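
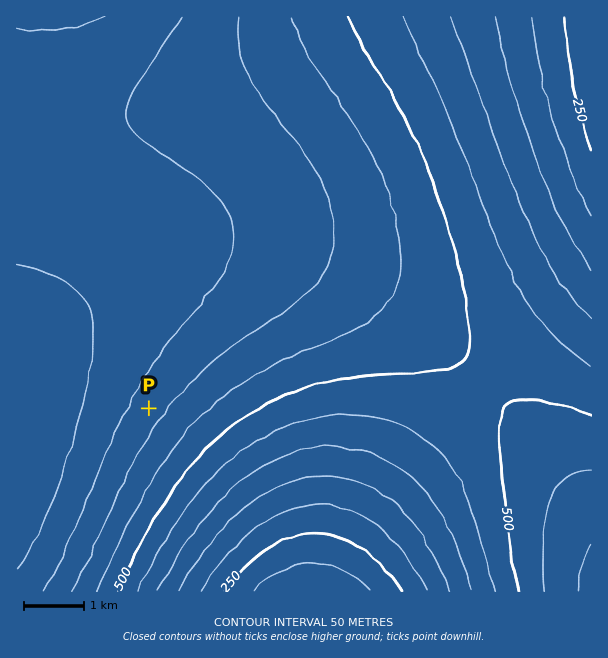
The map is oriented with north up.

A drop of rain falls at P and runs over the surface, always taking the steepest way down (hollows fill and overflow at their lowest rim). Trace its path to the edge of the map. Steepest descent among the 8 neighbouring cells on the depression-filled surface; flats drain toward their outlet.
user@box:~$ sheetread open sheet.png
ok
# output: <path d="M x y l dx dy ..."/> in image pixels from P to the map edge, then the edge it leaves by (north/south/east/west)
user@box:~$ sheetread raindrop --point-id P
<path d="M149 408l136 137 0 6 2 1 0 23 1 1 0 15"/>
exit: south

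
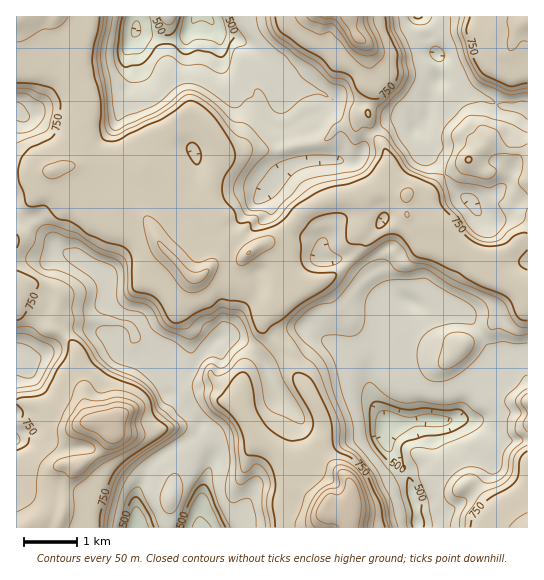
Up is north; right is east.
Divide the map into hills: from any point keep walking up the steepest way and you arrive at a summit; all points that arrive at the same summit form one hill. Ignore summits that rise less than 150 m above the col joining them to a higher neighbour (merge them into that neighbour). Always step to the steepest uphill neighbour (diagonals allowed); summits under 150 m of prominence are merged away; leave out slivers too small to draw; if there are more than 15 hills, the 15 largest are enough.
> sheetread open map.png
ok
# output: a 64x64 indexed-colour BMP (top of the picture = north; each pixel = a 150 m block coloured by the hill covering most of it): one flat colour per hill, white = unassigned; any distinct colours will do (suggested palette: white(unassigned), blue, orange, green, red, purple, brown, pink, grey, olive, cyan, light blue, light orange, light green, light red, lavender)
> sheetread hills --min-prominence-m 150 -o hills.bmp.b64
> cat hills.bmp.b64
<image width="64" height="64" href="data:image/bmp;base64,Qk12CAAAAAAAAHYAAAAoAAAAQAAAAEAAAAABAAQAAAAAAAAIAAATCwAAEwsAABAAAAAAAAAA////ALR3HwAOf/8ALKAsACgn1gC9Z5QAS1aMAMJ34wB/f38AIr28AM++FwDox64AeLv/AIrfmACWmP8A1bDFACIiIiIiIiIhERERERERERERERERERERERFEREREREREIiIiIiIiIiEREREREREREREREREREREREUREREREREQiIiIiIiIiIRERERERERERERERERERERERRERERERERCIiIiIiIiIhERERERERERERERERERERERFEREREREREIiIiIiIiIiEREREREREREREREREREREREUREREREREQiIiIiIiIiIhEREREREREREREREREREREURERERERERCIiIiIiIiIiERERERERERERERERERERERREREREREREIiIiIiIiIiIRERERERERERERERERERERREREREREREQiIiIiIiIiIiERERERERERERERERERERFERERERERERCIiIiIiIiIiIiERERERERERERERERERFEREREREREREIiIiIiIiIiIiIiERERERERERERERERFEREREREREREQiIiIiIiIiIiIiIhEREREREREREREREURERERERERERCIiIiIiIiIiIiIiIRERERERERERERERREREREREREREIiIiIiIiIiIiIiIhERERERERERERERERERERREREREQiIiIiIiIiIiIiIhERERERERERERERERERERERRERERCIiIiIiIiIiIiIhERERERERERERERERERERERFEREREIiIiIiIiIiIiIhERERERERERERERERERERERERREREQiIiIiIiIiIiIhERERERERERERERERERERERERFERERCIiIiIiIiIiIhERERERERERERERERERERERERERREREIiIiIiIiIiIiIRERERERERERERERERERERERERERREQiIiIiIiIiIiIhERERERERERERERERERERERERERFERCIiIiIiIiERERERERERERERERERERERERERERERERREIiIiIiIiEREREREREREREREREREREREREREREREREREiIiIiIiIRERERERERERERERERERERERERERERERERESIiIiIiIiERERERERERERERERERERERERERERERERERIiIiIiIiIREREREREREREREREREREREREREREREREREiIiIiIiIhERERERERERERERERERERERERERERERERESIiIiIiIhERERERERERERERERERERERERERERERERERIiIiIiIhEREREREREREREREREREREREREREREREREREiIiIiIiERERERERERERERERERERERERERERERERERESIiIiIiIRERERERERERERERERERERERERERERERERERIiIiIiIhEREREREREREREREREREREREREREREREREREiIiIiIhERERERERERERERERERERERERERERERERERESIiIiIRERERERERERERERERERERERERERERERERERERIiIiEREREREREREREREREREREREREREREREREREREREiIiERERERERERERERERERERERERERERERERERERERESIiERERERERERERERERERERERERERERERERERERERERIiEREREREREREREREREREREREREREREREREREREREREiIREREREREREREREREREREREREREREREREREREREREREREREREREREREREREREREREREREREREREREREREREREREREREREREREREREREREREREREREREREREREREREREREREREREREREREREREREREREREREREREREREREREREREREREREREREREREREREREREREREREREREREREREREREREREREREREREREREREREREREREREREREREREREREREREREREREREREREREREREREREREREREREREREREREREREREREREREREREREREREREREREREREREREREREREREREREREREREREREREREREREREREREzMRERERERERERERERERERERERERERERERERERERERERMxEREREREREREREREREREREREREREREREREREREREREzMREREREREREREREREREREREREREREREREREREREREzMzERERERERERERERERERERERERERERERERERERERETMzMxERMRERERERERERERERERERERERERERERERERETMzMzMzMxERERERERERERERERERERERERERERERERERMzMzMzMzMRERERERUREREREREREREREREREREREREREzMzMzMzMxERERVVVREREREREREREREREREREREREREzMzMzMzMzERFVVVVVEREREREREREREREREREREREzMzMzMzMzMzMxVVVVVVUREREREREREREREREREREREzMzMzMzMzMzMzVVVVVVVRERERERERERERERERERERETMzMzMzMzMzMzNVVVVVVVERERERERERERERERERERETMzMzMzMzMzMzM1VVVVVVUREREREREREREREREREREzMzMzMzMzMzMzMzVVVVVVVREREREREREREREREREREzMzMzMzMzMzMzMzVVVVVVVVERERERERERERERERETMzMzMzMzMzMzMzMzNVVVVVVVURERERERERERERERETMzMzMzMzMzMzMzMzNVVVVVVVVRERERERERERERERETMzMzMzMzMzMzMzMzM1VVVVVVVV"/>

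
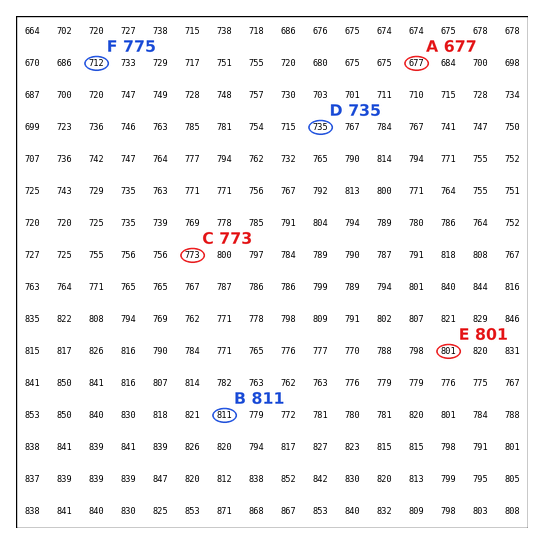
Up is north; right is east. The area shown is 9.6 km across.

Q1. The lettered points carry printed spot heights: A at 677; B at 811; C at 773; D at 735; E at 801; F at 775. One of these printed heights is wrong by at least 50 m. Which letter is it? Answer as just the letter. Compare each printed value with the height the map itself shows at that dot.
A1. F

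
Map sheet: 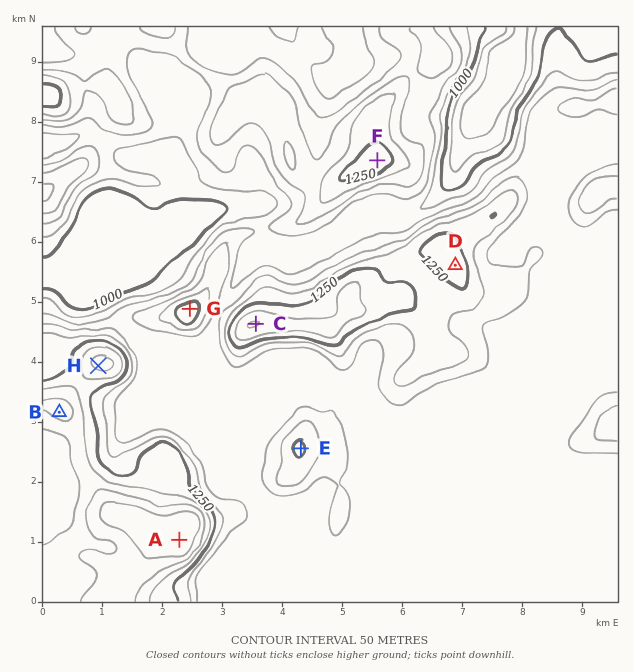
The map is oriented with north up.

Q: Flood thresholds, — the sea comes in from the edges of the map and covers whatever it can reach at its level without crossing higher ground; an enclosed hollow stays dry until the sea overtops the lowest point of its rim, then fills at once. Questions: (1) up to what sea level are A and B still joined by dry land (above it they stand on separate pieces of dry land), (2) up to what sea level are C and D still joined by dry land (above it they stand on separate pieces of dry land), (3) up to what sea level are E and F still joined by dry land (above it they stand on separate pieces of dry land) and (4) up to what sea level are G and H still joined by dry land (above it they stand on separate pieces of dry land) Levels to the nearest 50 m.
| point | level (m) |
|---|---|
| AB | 1300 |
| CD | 1250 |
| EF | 1100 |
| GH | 1150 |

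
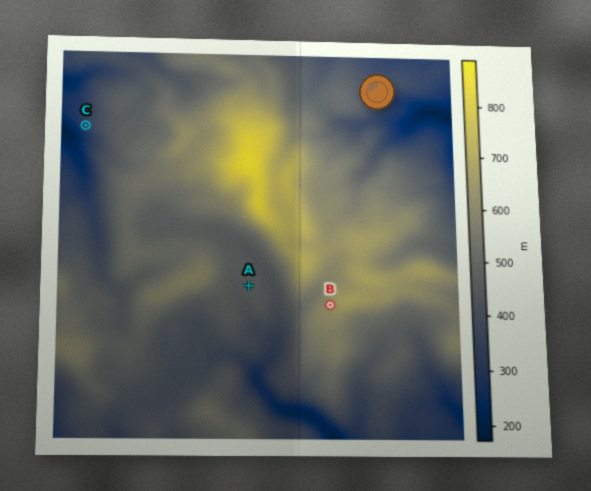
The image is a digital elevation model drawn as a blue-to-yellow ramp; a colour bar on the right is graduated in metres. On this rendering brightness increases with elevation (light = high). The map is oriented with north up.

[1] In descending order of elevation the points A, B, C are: B A C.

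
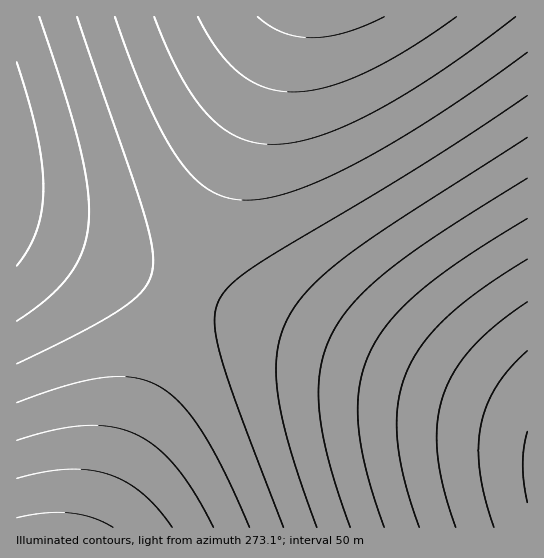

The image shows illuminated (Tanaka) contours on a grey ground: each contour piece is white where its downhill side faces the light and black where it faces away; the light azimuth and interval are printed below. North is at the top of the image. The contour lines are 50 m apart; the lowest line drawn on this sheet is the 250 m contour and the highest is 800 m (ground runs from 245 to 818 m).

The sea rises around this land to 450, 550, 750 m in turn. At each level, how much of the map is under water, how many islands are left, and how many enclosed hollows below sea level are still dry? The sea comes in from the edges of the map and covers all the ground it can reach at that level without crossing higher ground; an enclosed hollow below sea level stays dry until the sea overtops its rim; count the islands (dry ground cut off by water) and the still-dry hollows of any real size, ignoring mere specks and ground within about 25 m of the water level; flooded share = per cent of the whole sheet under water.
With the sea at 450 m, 16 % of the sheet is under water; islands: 0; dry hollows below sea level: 0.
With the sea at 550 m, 34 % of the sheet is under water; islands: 0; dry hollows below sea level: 0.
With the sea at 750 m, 92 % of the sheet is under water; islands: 0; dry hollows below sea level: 0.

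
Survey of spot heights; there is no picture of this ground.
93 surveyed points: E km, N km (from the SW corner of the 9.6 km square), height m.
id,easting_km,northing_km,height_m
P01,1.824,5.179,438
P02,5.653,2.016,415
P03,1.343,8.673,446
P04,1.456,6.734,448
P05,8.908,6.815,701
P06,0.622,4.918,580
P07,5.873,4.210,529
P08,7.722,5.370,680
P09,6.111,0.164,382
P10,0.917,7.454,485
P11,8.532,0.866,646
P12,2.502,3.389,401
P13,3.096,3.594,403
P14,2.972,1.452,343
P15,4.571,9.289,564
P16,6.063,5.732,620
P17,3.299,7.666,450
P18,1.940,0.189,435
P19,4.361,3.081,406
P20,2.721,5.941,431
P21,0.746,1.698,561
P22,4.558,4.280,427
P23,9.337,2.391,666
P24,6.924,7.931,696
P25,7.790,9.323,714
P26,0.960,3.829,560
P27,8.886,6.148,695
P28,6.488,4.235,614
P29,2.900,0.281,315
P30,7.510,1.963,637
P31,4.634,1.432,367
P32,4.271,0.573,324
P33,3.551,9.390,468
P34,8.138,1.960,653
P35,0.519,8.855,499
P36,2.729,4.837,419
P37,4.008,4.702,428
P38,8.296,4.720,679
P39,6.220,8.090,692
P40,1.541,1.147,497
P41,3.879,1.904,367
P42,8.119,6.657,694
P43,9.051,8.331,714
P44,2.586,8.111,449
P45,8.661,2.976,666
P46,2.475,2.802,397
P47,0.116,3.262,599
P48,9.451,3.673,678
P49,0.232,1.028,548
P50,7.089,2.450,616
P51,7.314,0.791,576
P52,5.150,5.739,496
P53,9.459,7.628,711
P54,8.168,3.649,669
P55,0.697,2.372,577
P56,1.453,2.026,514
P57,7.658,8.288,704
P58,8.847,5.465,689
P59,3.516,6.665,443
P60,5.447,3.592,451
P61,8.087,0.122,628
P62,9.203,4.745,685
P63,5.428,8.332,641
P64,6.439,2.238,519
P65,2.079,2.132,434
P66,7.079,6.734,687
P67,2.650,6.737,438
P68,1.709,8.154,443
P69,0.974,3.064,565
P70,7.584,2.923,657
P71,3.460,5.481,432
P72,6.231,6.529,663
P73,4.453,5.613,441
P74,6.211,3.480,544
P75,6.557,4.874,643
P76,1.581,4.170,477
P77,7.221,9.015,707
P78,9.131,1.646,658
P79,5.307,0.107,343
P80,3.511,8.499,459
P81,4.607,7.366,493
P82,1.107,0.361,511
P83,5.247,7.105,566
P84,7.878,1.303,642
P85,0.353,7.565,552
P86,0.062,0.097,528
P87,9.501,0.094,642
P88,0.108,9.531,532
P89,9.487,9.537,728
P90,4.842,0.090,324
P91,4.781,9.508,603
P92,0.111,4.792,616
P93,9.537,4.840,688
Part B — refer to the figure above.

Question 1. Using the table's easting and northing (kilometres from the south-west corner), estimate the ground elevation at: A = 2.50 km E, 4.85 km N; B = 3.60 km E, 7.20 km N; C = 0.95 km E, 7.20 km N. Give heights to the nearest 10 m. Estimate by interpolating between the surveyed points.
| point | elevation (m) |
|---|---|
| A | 420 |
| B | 450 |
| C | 490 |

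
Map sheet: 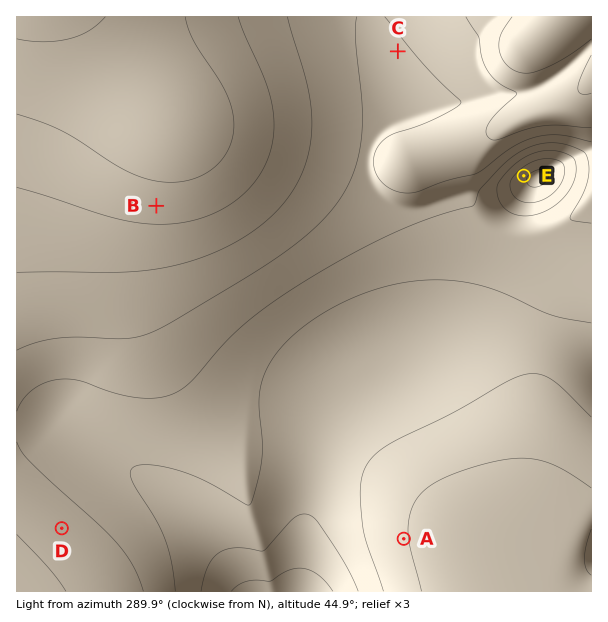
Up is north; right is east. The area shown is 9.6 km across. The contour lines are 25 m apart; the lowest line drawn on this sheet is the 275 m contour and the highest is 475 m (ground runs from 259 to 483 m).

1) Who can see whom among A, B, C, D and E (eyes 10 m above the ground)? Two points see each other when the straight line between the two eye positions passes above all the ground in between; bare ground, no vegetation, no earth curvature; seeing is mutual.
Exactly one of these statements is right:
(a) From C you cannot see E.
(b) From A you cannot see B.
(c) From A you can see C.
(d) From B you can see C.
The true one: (a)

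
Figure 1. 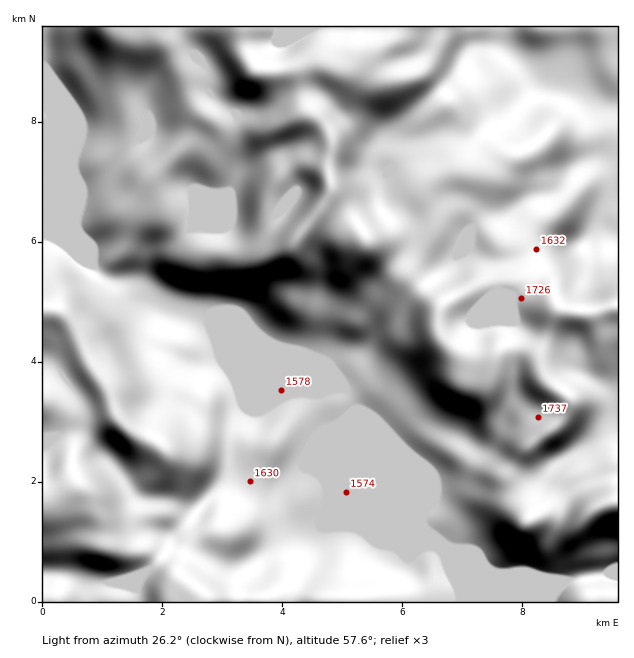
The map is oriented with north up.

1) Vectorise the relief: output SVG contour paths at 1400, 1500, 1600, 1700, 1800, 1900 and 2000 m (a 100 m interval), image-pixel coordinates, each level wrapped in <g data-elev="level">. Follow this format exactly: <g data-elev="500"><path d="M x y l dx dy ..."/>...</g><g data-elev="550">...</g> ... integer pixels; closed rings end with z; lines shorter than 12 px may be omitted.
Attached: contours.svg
<g data-elev="1400"><path d="M617 253l-15-4-15 0-4-3-3-3 0-8 11-39 1-12-2-7-12-12 0-6 4-18-4-14-7-9-9-7-30-6-10-6-15-24-27-27-1-6 3-15"/></g><g data-elev="1500"><path d="M617 271l-30-2-13-8-9-9-3-12 5-20 1-12-2-6-8-12-4-18 1-7 5-21-2-12-4-5-4-2-30-2-9-3-6-5-5-7-7-17-6-9-10-10-14-9-3-5-2-9 0-22"/></g><g data-elev="1600"><path d="M441 601l-3-13-2-5-5-3-16 2-14-3-30-15-15-11-7-3-9 0-18 3-9 1-10-4-10-7-7-11-5-19-7-16-2-10 3-12 15-33 3-13-1-8-3-3-5 0-20 9-8 2-12-1-9-5-5-7-7-28-5-7-14-15-5-20-4-7-8-9-23-11-7-7-2-9 3-11 8-2 27 5 28 1 18 2 11 5 18 19 15 9 10 2 36 3 21 6 15 1 6 2 4 9 1 27 3 7 16 17 25 34 19 17 9 10 6 12 0 23 4 12 5 6 24 21 9 16 4 4 8 2 19-1 21 5 27 2 12-6 20-18 10-4"/><path d="M607 601l-3-6-6-4-8-3-7-1-11 4-5 4-3 6"/><path d="M617 285l-27 1-12-5-23-20-9-12-3-9 0-17-2-6-7-4-17-5-1-3 1-4 17-39 0-11-2-3-5-3-40-10-8-5-12-33-6-7-10-9-4-5-4-30-5-19"/></g><g data-elev="1700"><path d="M380 601l-1-4-6-5-26-11-13-1-29 0-22-6-24 1-9-2-6-5-3-9 8-27-4-12-7-7-12-8-8-2-13 1-4-3 2-8 8-19 3-12-2-21-7-20-24-36-32-31-7-9-24-48-11-17 0-3 1-3 21-12 14-10 8-2 4 3 13 12 14 8 14 4 22 1 45 9 9 4 12 12 5 2 7-1 15-15 11-5 34 15 23 3 22 5 3 3 2 6-2 21 1 9 35 51 11 8 19 7 15 8 6 0 12-5 3 1 3 4 2 9-6 30-2 4-10 9-1 6 10 47 4 10 5 6 6 3 7 1 26-7 15 6 10 0 9-3 20-14 13-3"/><path d="M617 477l-9 0-39 11-25 3-11-4-4-4-1-5 2-6 15-18 20-15 13-13 10-17 2-7-2-8-15-18-3-7 1-15 3-10 3-3 4-1 14 7 4 1 18-11"/><path d="M617 297l-24 3-12-1-10-5-11-12-6-4-18-2-15-4-40 1-26 8-12 2-10-1-6-5-3-6 1-10 9-30 1-32 7-24-4-4-8-4-12-2-11 0-8 3-10 12-4 3-3-3-1-8 1-5 6-10-7-10-2-6 1-6 3-6 29-18 12-14 7-14 2-7 0-7-10-18-3-24"/></g><g data-elev="1800"><path d="M265 601l-5-3-19-3-11-6-25-25-15-19-5-1-12 1-7-5-2-8 8-15-1-16 14-16 10-14 2-11-2-10-13-20-26-27-11-24-23-34-13-27-17-26-9-9-21-14-10-6-9-2"/><path d="M481 385l6-1 6-6 7-17 0-6-1-3-6-1-18 9-8-1-15-13-7-12-6-16-3-2-3 4-3 10 0 7 3 7 4 5 26 20 10 12z"/><path d="M553 315l4 0 2-2-1-4-2-1-3 1-1 3z"/><path d="M73 27l2 10 13 23 21 21 6 3 6 1 19-9 12-1 8 6 8 16 5 24-1 12-8 14-21 20-5 7-3 15 0 7 2 4 9 2 12-2 3-3 10-22 6-6 8-5 11-2 18 2 21-12 9-1 9 6 3 9-4 26-2 40-9 23 1 4 2 5 4 3 8 2 40 2 8-2 13-10 6-2 8 2 15 11 7 2 12-2 13-6 6-6 3-9 0-8-2-7-18-20-6-10-10-29-1-9 3-39 4-10 11-11 30-15 7-6 2-4-1-6-8-9-2-5 5-19-4-15"/></g><g data-elev="1900"><path d="M80 601l-2-9-5-13-1-3 3-3 10-4 24-1 10-2 14-6 5-7-1-4-8-14-5-22-7-21-16-32-1-6 1-4 5-3 7 1 41 21 7 2 6-1 6-4 3-6 1-6-3-7-5-7-23-18-7-8-11-35-20-33-11-23-18-26-8-8-7-5-9-4-12-2"/><path d="M215 601l-4-7-21-17-9-6-8-2-7 3-8 8-3 9-1 12"/><path d="M98 27l2 7 7 8 9 4 11 1 10-2 12-5 5-6 1-7"/><path d="M211 27l2 6 12 19 9 29 4 6 12 5 28 2 4 2 2 3 0 4-7 18 1 6 6 2 29 4 6 3 3 5 0 10-4 17 1 16-1 9-9 18-19 27-1 8 4 2 5-2 12-13 19-16 7-10 3-12 0-9-6-21 2-18-1-9-11-27-10-15 0-6 2-3 4-2 21 0 9-3 6-7 1-12-2-8-5-4-24-7-12 2-27 11-8 0-7-1-9-5-4-6-1-6 4-12"/></g><g data-elev="2000"><path d="M43 544l46-4 12-15 2-11-1-16-2-9-26-36-4-2-5 1-15 11-7 2"/><path d="M43 416l9-4 3-9-4-10-8-7"/><path d="M43 340l15-2 5 2 5 4 15 28 21 25 5 21 4 4 5 1 0-6-11-31-20-35-15-41-5-6-6-5-18-3"/></g>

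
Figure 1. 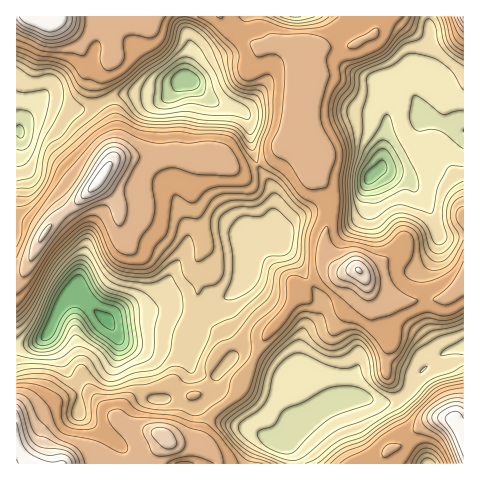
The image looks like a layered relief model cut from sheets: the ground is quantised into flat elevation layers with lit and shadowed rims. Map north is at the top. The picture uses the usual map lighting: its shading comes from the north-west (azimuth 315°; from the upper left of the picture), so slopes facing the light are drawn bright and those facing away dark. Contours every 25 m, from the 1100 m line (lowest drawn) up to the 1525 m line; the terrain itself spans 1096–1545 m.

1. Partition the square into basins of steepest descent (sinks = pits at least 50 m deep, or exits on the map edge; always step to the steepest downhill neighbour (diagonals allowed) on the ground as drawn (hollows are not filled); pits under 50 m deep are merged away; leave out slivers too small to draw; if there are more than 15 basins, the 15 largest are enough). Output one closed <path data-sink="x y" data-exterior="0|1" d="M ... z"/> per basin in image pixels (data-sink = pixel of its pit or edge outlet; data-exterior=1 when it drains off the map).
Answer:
<path data-sink="106 320" data-exterior="0" d="M306 94l-17 25-2 11-9 14-1 8-8 8-12 5-9 4-12 0-18-8-15-11-9 2-21 0-12 5-41 0-8 4-13 20-18 18-19 14-17 20-14-9-15-3 1 243 201-1 0-3-11-15-8-6 12-23 26-21 24-52 23-28 11-16 2-8 25-16 18-1 8-3-13-4-6-7-4-8 0-21 5-15 1-16-6-14-5-6-9-2-3-3 2-7 13-15 1-7-8-13z"/><path data-sink="370 176" data-exterior="0" d="M463 16l-81 0-7 17-20 12-35 3-16-3 2 7 0 16-3 9 0 8 3 6 10 42 8 13-1 7-13 15-2 7 3 3 9 2 5 6 6 14-1 16-5 15 0 21 4 8 10 9 18 0 7 7 10 16 14 8 14 2 40-2 12-6 10-10z"/><path data-sink="301 424" data-exterior="0" d="M357 269l-17 5-18 1-25 16-2 8-11 16-23 28-24 52-21 15-11 15-6 14 8 6 11 15 0 4 164 0 4-11 4-4 8-3 14-14 23-14 18 2 4 4 5 13 2 0 0-152-10 9-12 6-31 2-19-1-18-9-10-16z"/><path data-sink="188 81" data-exterior="0" d="M221 16l-112 1 3 40-11 21-1 10 13 28 2 10 0 24-3 11 8-4 41 0 12-5 21 0 9-2 15 11 18 8 12 0 21-9 8-8 1-8 9-14 4-15 15-21-3-9 0-8 3-9-1-22-6-3-23 0-12 5-7-2-20-11z"/><path data-sink="20 132" data-exterior="0" d="M109 16l-49 0-6 7-8 0-14-7-16 1 0 203 15 4 14 9 17-20 19-14 18-18 15-24 0-37-14-32 1-10 11-21z"/><path data-sink="295 17" data-exterior="1" d="M381 16l-160 1 16 18 23 13 16-5 23 0 21 5 14 0 21-3 17-9 3-3z"/><path data-sink="428 463" data-exterior="1" d="M449 418l-14 0-14 8-23 20-8 3-4 4-4 10 81 1 1-26-2-1-5-13z"/>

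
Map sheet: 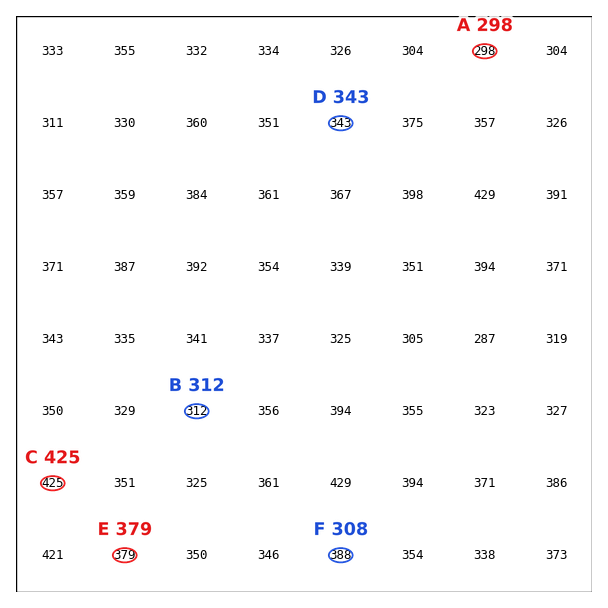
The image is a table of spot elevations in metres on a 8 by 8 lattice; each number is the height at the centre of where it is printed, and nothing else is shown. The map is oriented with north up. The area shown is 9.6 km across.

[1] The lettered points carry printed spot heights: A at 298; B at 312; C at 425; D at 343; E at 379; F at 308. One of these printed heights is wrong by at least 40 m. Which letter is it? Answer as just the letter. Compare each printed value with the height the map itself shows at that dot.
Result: F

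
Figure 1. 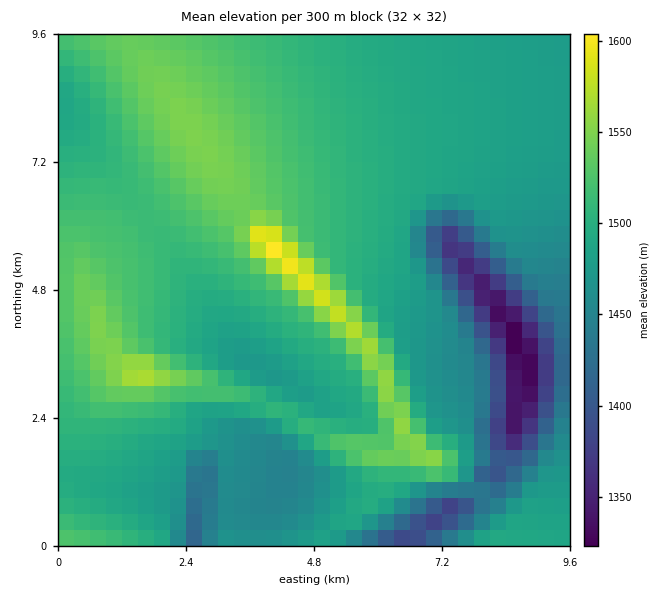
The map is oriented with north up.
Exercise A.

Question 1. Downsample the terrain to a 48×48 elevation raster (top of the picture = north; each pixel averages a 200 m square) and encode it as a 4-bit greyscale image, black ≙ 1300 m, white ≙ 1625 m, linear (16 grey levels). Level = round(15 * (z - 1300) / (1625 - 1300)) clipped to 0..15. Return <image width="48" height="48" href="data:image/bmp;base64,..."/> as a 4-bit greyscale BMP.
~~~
<image width="48" height="48" href="data:image/bmp;base64,Qk32BAAAAAAAAHYAAAAoAAAAMAAAADAAAAABAAQAAAAAAIAEAAATCwAAEwsAABAAAAAAAAAAAAAAABEREQAiIiIAMzMzAERERABVVVUAZmZmAHd3dwCIiIgAmZmZAKqqqgC7u7sAzMzMAN3d3QDu7u4A////ALqqqqmZh1Z4iIiIiJiHZVREVmeJmZmZmaqqqpmZh1Z3d3d3iImYh2VERFZ4iZmZmaqpmZmYh2V3d3d3eIiZmHZlQ0VWeJmZmZmZmZmIh2V3d3d3d4iJmYh2VDRWZ4iIiJmZmZiIiGV3d3d3d4iJmZmHZVVWZniIiJmZmZiIiGV3d3d3d3iJmZmYh3d2ZWeIiJmZmZmIiHVnd3d3d3iJmZmZqqmGRVZ4iJmZmZmYiHZnd3d3d3iZqqqrvLl2VVVoiJmZmZmZiHd4d3d3eImru7u8y7qHZEVniJmZmZmZmIiId3d3iZq7u7vMuqmHVDNWd5mZmZmZmZiIh3eImqqqqqvLqYh2UyNFd6qqqpmZmZiIiIiZqpmZmazKmIh2UyI1Z6qqqqqqmZiIiZmqmZiZmby6iIh3VCE0V6qqqqqqqZmZqqqZmImZmry5iId3VCEkVqqru7u7uqqqqpmYiImZmsyoiHd3VCEjVqqrvMzMy7uqmYiIiJmZq8uYiHd3VCEjRqq7vM3cu6qZiIiIiZmZrMuYiHd3VCEjRqq7zMy7qpmYiIiJmZmavMqIiHd2UyEjRqq7y7uqmZmIiIiZmZmrzLmIiHd2QxEjVqu7y7qqmZmYiImZmZq826mIiHd1QhEkVqu7u7qqmZmZmZmZqqvNypiIiHdlMhI0Zqu8u6qqqZmZmZmaqrzcupiIiHdUISNFZqu7u6qqqZmZmZqqq83bqZmIiHZDISRWZqu7u6qqqZmZmaqqvd3KmZmIiGVCIjRmZru7uqqqqZmZqqq83typmZmIh2QyI0Vnd6u7uqqqqZmaqqvN7cupmZmYhlQiNFZ3d6u7qqqqqqqqqrze3LqpmZmYdUMjRXd3d6u6qqqqqqqqq83uy6qpmZmYZTM0V3d3d6uqqqqqqqqqvN7suqqpmZmXZDNFZ4h3d6qqqqqqqqqrvN7bqqqpmZmXZURWeIiIh6qqqqqqqqq7u8y7qqqpmZmYdlVniIiIiKqqqqqqqru7u7u6qqqpmZmZh3d4iIiIiKqqqqqqqru7u7u6qqqpmZmZmIiIiIiIiKqqqqqqq7u7u7u6qqqpmZmZmZmIiIiIiKqqqqqqu7u7u7u6qqqpmZmZmZmYiIiIiJmqqqqru7u7u7uqqqqpmZmZmZmZiIiIiJmZmqqru7u7u7uqqqqpmZmZmZmZiIiIiJmZmqq7u7y7u7uqqqqpmZmZmZmZmIiIiJmZmqq7u7u7u7qqqqqZmZmZmZmZmIiIiJmZqqu7u7u7u7qqqqqZmZmZmZmZmIiIiJmZqqu7u7u7u7qqqqqZmZmZmZmZmIiIiJmZqru7u7u7u6qqqqqZmZmZmZmZmIiIiJmaqru7u7u7u6qqqqmZmZmZmZmZmIiIiJmaqru7u7u7uqqqqqmZmZmZmZmZmIiIiJmqq7u7u7u7qqqqqpmZmZmZmZmZmIiIiKqqu7u7u7u6qqqqqpmZmZmZmZmZiIiIiKqru7u7u7uqqqqqqZmZmZmZmZmZiIiIiKq7u7u7u7qqqqqqqZmZmZmZmZmYiIiIiA=="/>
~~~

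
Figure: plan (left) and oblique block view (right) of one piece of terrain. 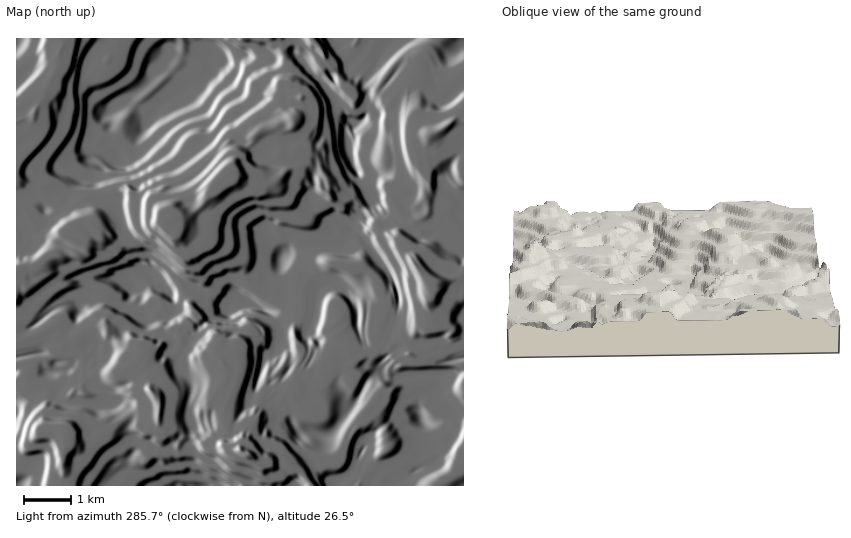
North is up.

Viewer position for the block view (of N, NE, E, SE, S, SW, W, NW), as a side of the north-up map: E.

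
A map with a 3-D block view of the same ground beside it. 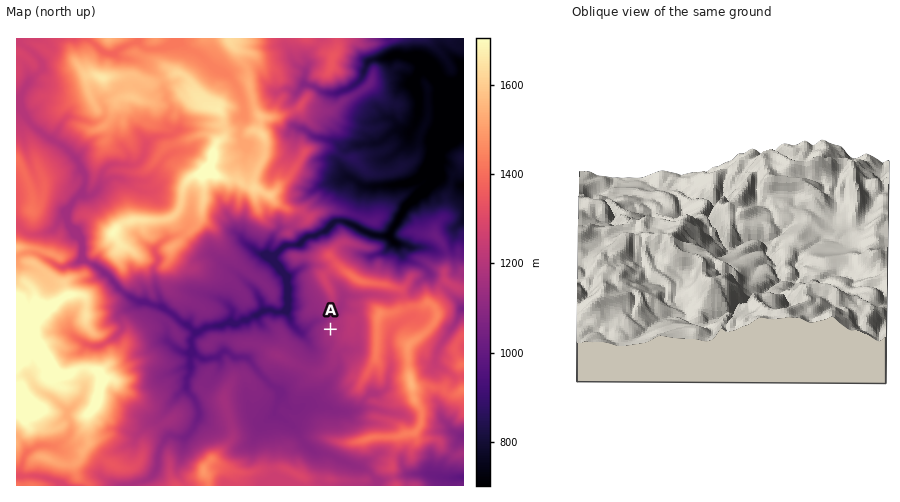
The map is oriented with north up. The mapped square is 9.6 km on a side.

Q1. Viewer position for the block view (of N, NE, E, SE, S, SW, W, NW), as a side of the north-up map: W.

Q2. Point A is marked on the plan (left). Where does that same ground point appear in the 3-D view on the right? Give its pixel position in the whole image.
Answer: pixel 780 211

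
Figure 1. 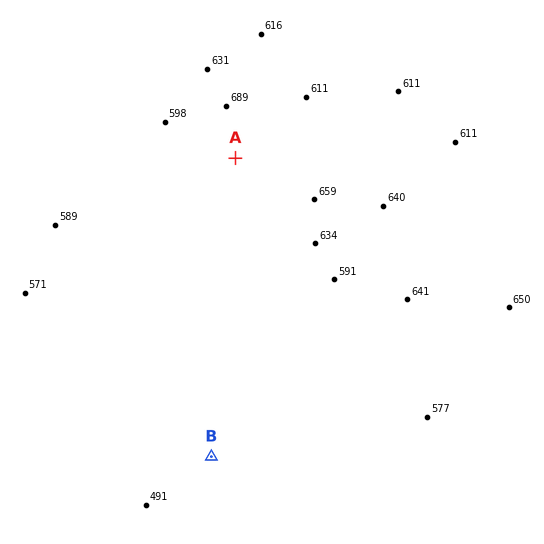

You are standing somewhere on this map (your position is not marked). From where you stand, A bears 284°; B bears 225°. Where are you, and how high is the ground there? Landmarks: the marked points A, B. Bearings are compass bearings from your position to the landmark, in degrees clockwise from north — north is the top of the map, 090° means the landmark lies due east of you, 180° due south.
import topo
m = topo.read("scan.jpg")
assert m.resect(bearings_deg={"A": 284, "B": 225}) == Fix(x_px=455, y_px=213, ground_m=610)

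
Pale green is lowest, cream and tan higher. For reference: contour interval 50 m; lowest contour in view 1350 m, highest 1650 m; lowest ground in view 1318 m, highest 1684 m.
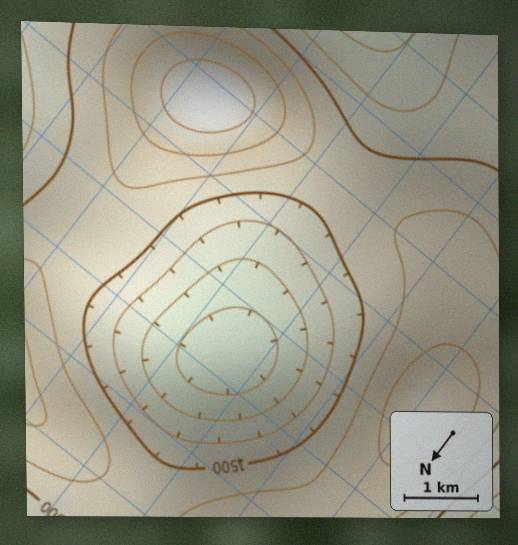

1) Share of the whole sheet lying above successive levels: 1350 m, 97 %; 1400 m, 91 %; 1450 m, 80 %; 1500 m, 60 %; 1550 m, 31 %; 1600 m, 9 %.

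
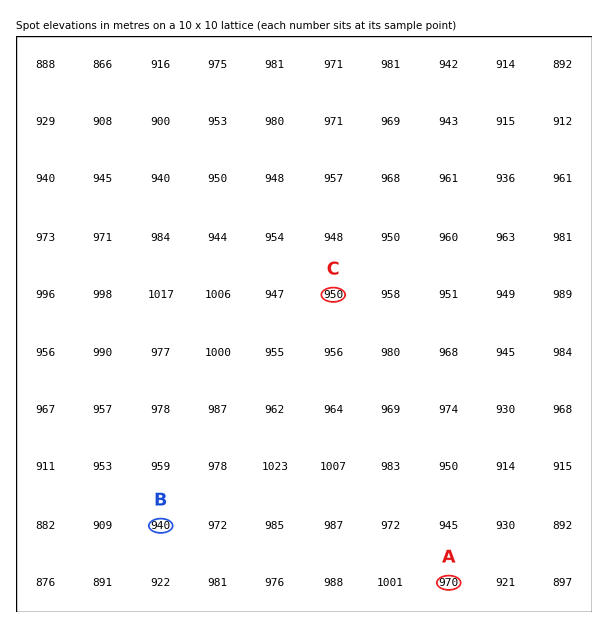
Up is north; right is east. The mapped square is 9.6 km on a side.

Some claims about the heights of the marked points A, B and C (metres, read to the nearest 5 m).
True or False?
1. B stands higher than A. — False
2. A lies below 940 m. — False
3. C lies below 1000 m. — True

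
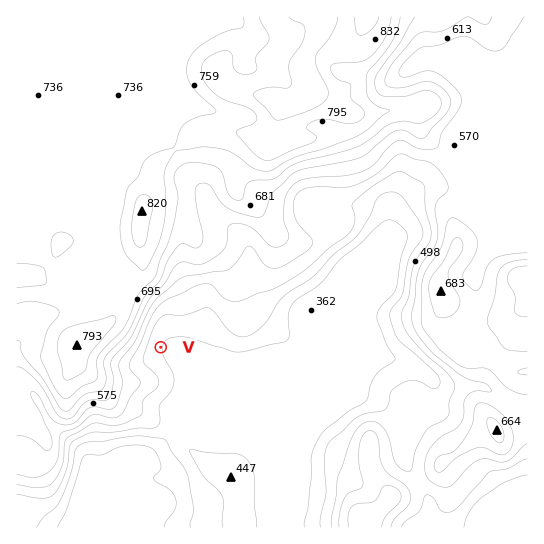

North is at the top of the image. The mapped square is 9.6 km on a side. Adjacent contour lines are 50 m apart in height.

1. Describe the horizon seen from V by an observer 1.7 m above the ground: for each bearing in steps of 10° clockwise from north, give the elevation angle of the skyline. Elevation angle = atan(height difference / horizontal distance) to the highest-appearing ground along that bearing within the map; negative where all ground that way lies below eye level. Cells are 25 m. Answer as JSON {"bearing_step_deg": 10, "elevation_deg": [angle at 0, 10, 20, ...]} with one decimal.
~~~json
{"bearing_step_deg": 10, "elevation_deg": [10.9, 7.3, 7.1, 5.9, 4.5, 4.3, 3.1, 2.7, 2.9, 2.3, 1.9, 1.9, 2.2, 2.7, 0.2, 0.8, 0.3, 1.9, 3.7, 5.2, 6.4, 7.3, 7.9, 9.6, 11.9, 13.3, 14.0, 15.8, 18.2, 20.1, 20.8, 20.4, 19.0, 16.9, 15.0, 13.8]}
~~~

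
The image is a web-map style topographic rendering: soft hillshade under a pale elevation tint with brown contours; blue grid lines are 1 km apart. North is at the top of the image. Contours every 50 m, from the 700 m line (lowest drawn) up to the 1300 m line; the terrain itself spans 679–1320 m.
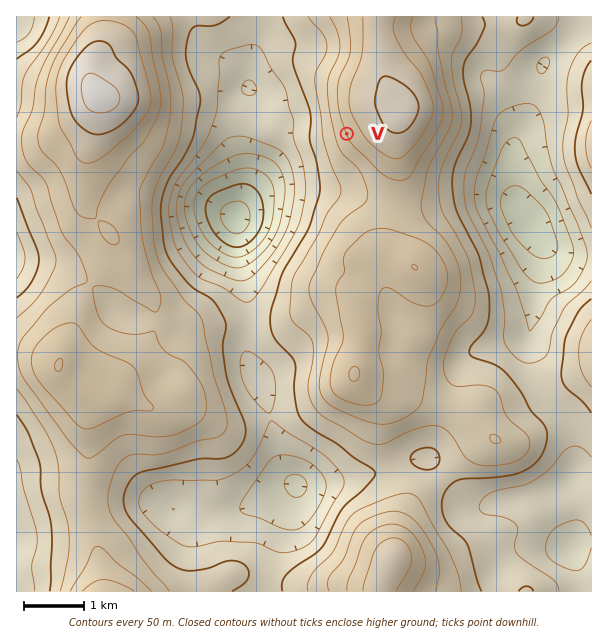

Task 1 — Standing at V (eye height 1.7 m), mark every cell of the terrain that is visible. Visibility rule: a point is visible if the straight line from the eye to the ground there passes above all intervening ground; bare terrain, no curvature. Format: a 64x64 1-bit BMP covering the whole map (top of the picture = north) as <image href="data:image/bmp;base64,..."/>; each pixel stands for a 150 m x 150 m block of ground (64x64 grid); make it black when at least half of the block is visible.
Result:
<image width="64" height="64" href="data:image/bmp;base64,Qk0+AgAAAAAAAD4AAAAoAAAAQAAAAEAAAAABAAEAAAAAAAACAAATCwAAEwsAAAIAAAAAAAAA////AAAAAAAB//wAAAAAAAH//gAAAAAAAP//gAAAAAAAeB+AAMAAAAAADwAAcAAAAAACAABwAAAAAAAAAAAAAAAAAAAAAAAAAAAAAAAAAAAAAAAAAAAAAAAAAAAAAAAAAAAAAAAAAAAAAAAAAAAAAAAAAAAAAAAAAAAAAAAAAAAAAAAAAAAAAAAAAEAAAAAAAAAAwAAAAAAAAAPAAAAAAAAAb8AAAAAAAAP/wAAAAAAA///AAAAAAAH//4AAAAAAA///gAAAAAAH//+AHAAAAAf//4AeAAAAB///gA4AAAAP///AAAAAAA///+AAAAAAD8H/4AIAAAAPgf/wBgAAAAMB//gGAAAAAAH/+AYAAAAAA//4DAAAAAAD///4AAAAAAf///AAAAAAD///8DgAAAAP///+eAAAAB/////wAAAAP////+AAAAA/////wAAAAH////+AAAAA///H/wAAAAD//+P+AAAAAP//4fwAAAAA///x+AAAAAD///HwAAAAAP//+fAAAAAA////8AAAAAB////wAAAAAH////gAAAAAP///jAAAAAA///4IAAAAAD///gAAAAAAP//+AAAAAAA///wAAAAAAH///AAAAAAAf//8AAAAAAB///wAAAAAAH///AAAAAAAP//8AAAAAAAf//gAAAAAAA//+AAAAAAAD//4AAAAAA=="/>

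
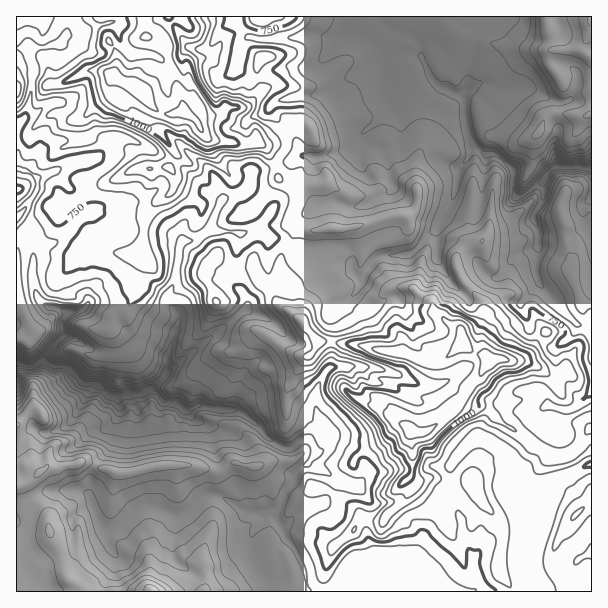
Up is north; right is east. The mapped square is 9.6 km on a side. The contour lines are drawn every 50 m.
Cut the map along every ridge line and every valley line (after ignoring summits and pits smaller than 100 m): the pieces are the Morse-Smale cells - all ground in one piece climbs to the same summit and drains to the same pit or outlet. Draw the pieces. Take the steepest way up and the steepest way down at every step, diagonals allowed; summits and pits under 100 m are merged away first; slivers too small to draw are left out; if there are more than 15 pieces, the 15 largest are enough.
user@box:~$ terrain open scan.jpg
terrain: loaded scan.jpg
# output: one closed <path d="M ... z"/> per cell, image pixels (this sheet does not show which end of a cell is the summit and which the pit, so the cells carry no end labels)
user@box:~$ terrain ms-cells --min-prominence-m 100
<path d="M249 188l-21 8-6 4-10-6-6 0-7 7-17 26 0 15-2 4-5 36-9 15 2 6 10 11 2 4-12 36 0 17-4 6-13 12 11 11 15 3 6 6 23-3 7 3 24 1 18 12 14 17 12 7 9 2 13-9 5 0 5 5 3 9-20 20-2 9-6 6-8 18-6 7 12 26 6 6 9 16 8 31 221 0 0-8-10-21 3-30-1-24 12-7 6-7 1-7 10-8 21-6 20-10 0-35-8-5-23-2-8-6 0-8 7-13-2-9-13-14-20-11-36 0-6-6-15-6-4-6-23 17-16 1-23-9-22-2-21-6-41-2-14-16-2-5-7-6 0-18-13-22-2-15 8-15-12-7-23-7 18-19 0-5-7-8z"/><path d="M182 16l-166 1 0 30 14 3 0 7 4 11-6 42-3 7-9 8 0 43 10 2 12 8 18-6 32 37 0 4-7 4-24 24-23 7-2 33 6 18 10 8 8 0 11 5-5 11 2 13-15 15-5 9 7 6 18 2 14 16 15 1 10 9 8 3 9-3 16 0 12-6 11-11 4-6 0-17 12-36-2-4-10-11-2-6 9-15 5-36 2-4 0-15 17-26 7-7 6 0 10 6 6-4 21-8 15 11 7 8 0 5-17 20 22 6 12 8 10-18-8-4 0-8 6-13 0-15-18-9-2-14-8-15-10-8-24 2-25-5-9-10-2-7-14-11-9-37-6-14-1-12-6-8-8-4 4 0 12-12 10-5z"/><path d="M45 361l-12 5-17-3 1 229 291-1-7-30-6-12-9-10-12-26 6-7 8-18 6-6 2-9 20-20-3-9-5-5-5 0-10 7-8 2-16-9-14-17-18-12-24-1-7-3-23 3-6-6-15-3-10-10-5 0-6 4-16 0-9 3-8-3-10-9-15-1-14-16-18-2z"/><path d="M236 16l-53 0-13 8-12 12-4 0 8 4 6 8 1 12 6 14 9 37 14 11 2 7 9 10 25 5 24-2 10 8 8 15 2 14 18 8 2 5-2 11-6 13 0 8 8 4-9 15 2 5 23 8 13 8 21 0 12 14 15-19 6-3 27-2 6-2 22-22 8-12 12-27 2-21 11-14 3-7-6-26-2-27-27-11-7-8-8-18-6-5-15-2-5 3-9 0-10-12-18-7-30 2-11-4-7 0-8 3-18 1-31 0-12-8-6-9z"/><path d="M473 145l-4 11-11 14-2 21-12 27-8 12-22 22-6 2-27 2-8 5-13 17-12-14-21 0-13-8-20-6-6-4-6 9-2 14 4 12 11 16 0 18 7 6 2 5 14 16 17 0 10 2 14 0 21 6 22 2 23 9 16-1 23-17 4 6 15 6 6 6 36 0 20 11 13 14 2 9-7 13 0 8 8 6 23 2 7 4 1-260-35-2-10 8-7 10-22 14-4-4-2-6 0-20-15-12-12-2z"/><path d="M591 16l-211 0-1 5 11 10 26 9 5 10 0 7 12 24 10 7 21 8 2 27 6 21 13 10 12 2 15 12 0 20 2 6 4 4 22-14 7-10 10-8 35 1 0-110-9-9 9-21z"/><path d="M591 464l-19 10-21 6-10 8-3 10-10 8-6 3 1 24-3 30 10 21 1 8 61-1z"/><path d="M56 172l-9 2-10 5 0 12-12 18-9 9 0 144 8 4 9 0 11-6 5-9 15-15-2-13 5-8 0-3-7-4-15-2-9-13-4-12 2-33 23-7 24-24 7-4 0-4-8-11-16-15z"/><path d="M378 16l-141 0-1 5 6 9 12 8 31 0 18-1 8-3 7 0 11 4 30-2 18 7 10 12 24-3 10 4 0-6-5-10-26-9-11-10z"/><path d="M26 48l-10 0 1 76 9-10 8-42-4-22z"/><path d="M21 169l-5 1 1 47 20-26 0-14z"/><path d="M591 28l-8 17 1 6 7 5z"/>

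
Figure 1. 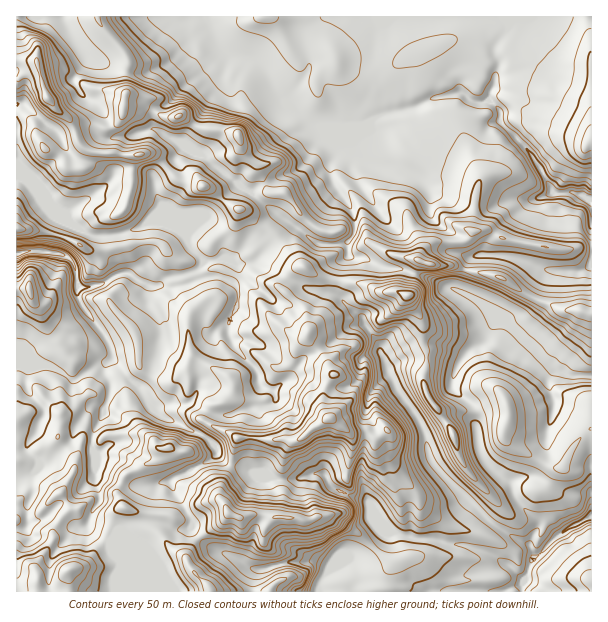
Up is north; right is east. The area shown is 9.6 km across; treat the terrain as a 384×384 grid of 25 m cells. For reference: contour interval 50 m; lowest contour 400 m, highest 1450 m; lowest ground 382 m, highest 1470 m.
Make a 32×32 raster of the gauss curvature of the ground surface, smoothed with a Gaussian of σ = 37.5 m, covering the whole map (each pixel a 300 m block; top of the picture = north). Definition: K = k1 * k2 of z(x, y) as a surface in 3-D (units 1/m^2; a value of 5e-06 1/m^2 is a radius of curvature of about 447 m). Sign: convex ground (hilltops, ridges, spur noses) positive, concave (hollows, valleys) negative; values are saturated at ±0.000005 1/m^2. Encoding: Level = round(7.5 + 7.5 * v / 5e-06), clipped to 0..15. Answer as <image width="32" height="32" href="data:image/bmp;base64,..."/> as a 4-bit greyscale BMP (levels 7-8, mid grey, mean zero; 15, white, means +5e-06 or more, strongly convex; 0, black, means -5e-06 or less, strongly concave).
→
<image width="32" height="32" href="data:image/bmp;base64,Qk12AgAAAAAAAHYAAAAoAAAAIAAAACAAAAABAAQAAAAAAAACAAATCwAAEwsAABAAAAAAAAAAAAAAABEREQAiIiIAMzMzAERERABVVVUAZmZmAHd3dwCIiIgAmZmZAKqqqgC7u7sAzMzMAN3d3QDu7u4A////AHdniHd6eVWNp3iIh3eHp4h3vGeIepd4NziHiIeId3h4lndYiFd5eqhppXeHh4h0h4h4h3d4SKZYmQmGd3h3d6l4eXqHlJtkiYv3iJeHeHd7iHpWmIeLqHlaDIiXd3eYdnd4pnd4ZYhIeMlmd3eIh5Z4d4d2fhdpd4lYdadpZ3d4d4hni5g385h4sKto+Jh4h4iHmFikp2qJXIbXcGh4eHeGhododmh3mGeId5tGeXiIeHiHd4h4iHh1V3eqmIh2eHd4iId4eId3e5qHV4h4eHaHh3d4h4d4iFeIt2eHeHd4hnh3h4eHh3e3Yah4d4eId3hneId4eIh3eFl4B3eIhoqXZ8h3d4lnl4eGr/yIh1d4t8SXh4d3d4aFdoYMNrqId3izdniIeHh6iYZ131tnd4eUPGd3h4d3dpZbelZZV3l15Yd5Z3eHZYhYlpdpmXmIiXh3iZeGkvWHiIaJh4WXZ3poZ3eXhfSHiYh3d3h4eKo4dqhrC1Znd7V3h4d3eIiHd31HV8xYeGSlh3h4d3d3eGt4pYLFdoL3eHh4d4d3dnd5Y2Z6gq9YZ4d3d3d4h6h3h62Jd7hXmHeIh3d3d4lniHd1podIaHiHd3d3h4h4h3iHWniIl4d4eIh4d3iHd3d3eG5nd4h4d3h3eHeIiId4iHhWd3iYiHd4d3d4h3h3d4iH"/>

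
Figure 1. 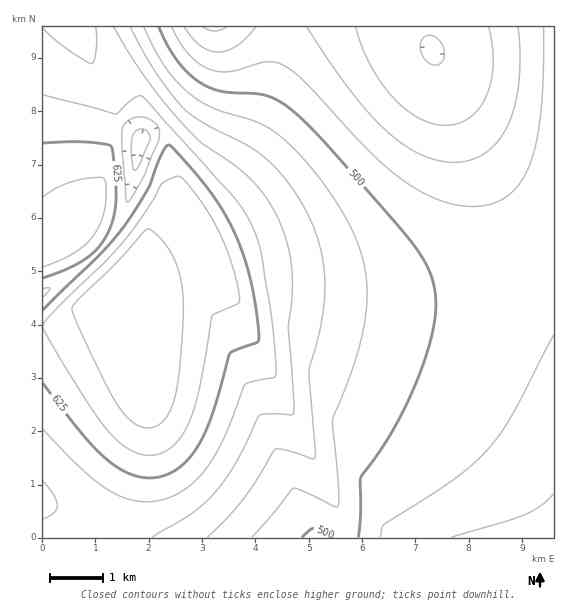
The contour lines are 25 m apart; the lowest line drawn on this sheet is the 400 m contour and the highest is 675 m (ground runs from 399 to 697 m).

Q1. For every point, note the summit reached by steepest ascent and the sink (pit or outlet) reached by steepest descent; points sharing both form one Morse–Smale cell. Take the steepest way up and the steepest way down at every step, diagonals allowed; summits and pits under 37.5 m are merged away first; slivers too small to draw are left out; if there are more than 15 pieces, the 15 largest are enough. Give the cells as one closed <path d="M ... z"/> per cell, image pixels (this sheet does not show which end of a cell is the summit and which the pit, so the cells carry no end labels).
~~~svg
<path d="M553 26l-479 1 44 86 6 5 11-7 13 0 15 14 6 14 0 20 2 12 28 72-40 20-16 11-12 11-3 13-7-23-22-22-18 14-39 26 1 245 307-1-3-10-53-110-67-129 9 9 29-6 122 3 42-4 31-7 25-9 28-15 24-17 17-17z"/><path d="M553 226l-22 21-24 16-35 16-28 8-57 7-122-3-29 6-6-5 64 125 53 110 4 11 203-1z"/><path d="M73 26l-31 1 1 266 38-26 17-15-20-20 16-24 5-17 8-46 8-18 8-8-13-19z"/><path d="M143 110l-8 1-12 8 19 21-19 75-10 20-15 17 23 23 7 23 3-13 12-11 16-11 40-20-28-72-4-38-4-8-11-11z"/><path d="M124 119l-9 8-5 10-13 64-8 18-11 13 19 19 16-16 10-20 19-75z"/>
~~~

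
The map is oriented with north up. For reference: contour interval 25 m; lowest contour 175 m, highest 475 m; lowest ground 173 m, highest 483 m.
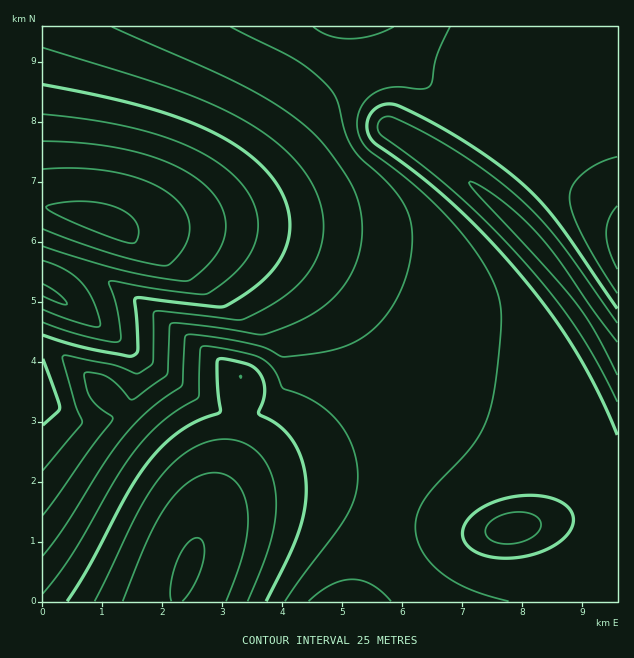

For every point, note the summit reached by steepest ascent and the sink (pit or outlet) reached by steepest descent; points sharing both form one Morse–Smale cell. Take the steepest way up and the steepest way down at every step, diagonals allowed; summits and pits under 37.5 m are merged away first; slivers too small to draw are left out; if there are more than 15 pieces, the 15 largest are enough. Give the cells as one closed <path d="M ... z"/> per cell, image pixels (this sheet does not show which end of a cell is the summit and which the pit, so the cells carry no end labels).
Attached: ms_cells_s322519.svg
<path d="M320 26l-278 1 1 575 313 0 2-4 36-123 5-27 0-18-5-25-13-36-15-27-18-26-31-32-25-20-27-14-23-10-40-8-80-1 26-5 34-16 17-12 25-24 40-57z"/><path d="M617 26l-295 0-19 26-39 65-40 57-25 24-17 12-21 11-39 10 74-1 22 3 44 12 28 13 30 20 18 15 69 73 24 18 33 14 71 18 22 10 15 11 14 14 16 21 15 37 1-154-30-45-38-49-19-23-39-37 4-9 34-41 31-46 26-27 31-21z"/><path d="M238 238l-6 0 33 12 31 18 21 16 22 22 18 22 19 32 18 45 5 25-1 30-40 142 260-1 0-91-16-38-16-21-14-14-15-11-22-10-71-18-33-14-24-18-37-41-50-47-48-28z"/><path d="M617 58l-30 20-26 27-31 46-38 48 58 62 38 49 29 44z"/>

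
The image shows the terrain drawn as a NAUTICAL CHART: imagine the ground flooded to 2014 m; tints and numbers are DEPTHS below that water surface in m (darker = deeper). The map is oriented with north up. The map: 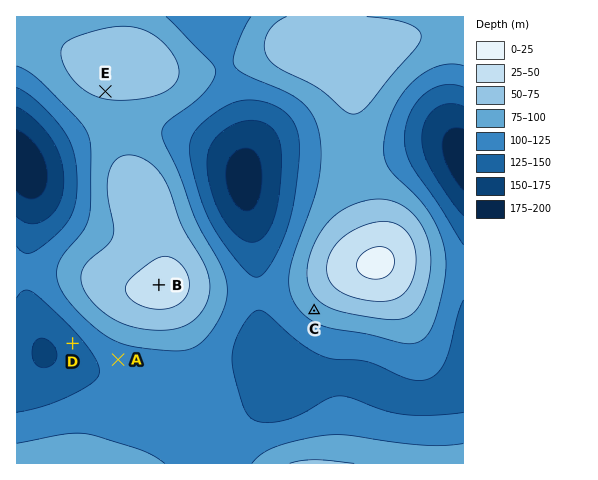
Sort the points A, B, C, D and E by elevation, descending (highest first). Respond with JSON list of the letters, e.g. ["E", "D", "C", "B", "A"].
["B", "E", "C", "A", "D"]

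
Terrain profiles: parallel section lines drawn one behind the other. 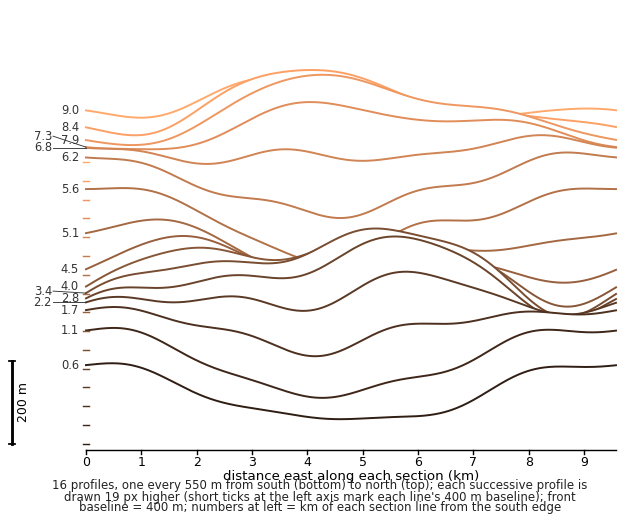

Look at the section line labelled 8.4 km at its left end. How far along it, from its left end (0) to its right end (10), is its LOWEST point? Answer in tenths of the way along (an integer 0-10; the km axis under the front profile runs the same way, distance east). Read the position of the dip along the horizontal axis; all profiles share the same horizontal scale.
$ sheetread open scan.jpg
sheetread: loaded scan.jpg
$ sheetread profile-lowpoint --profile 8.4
1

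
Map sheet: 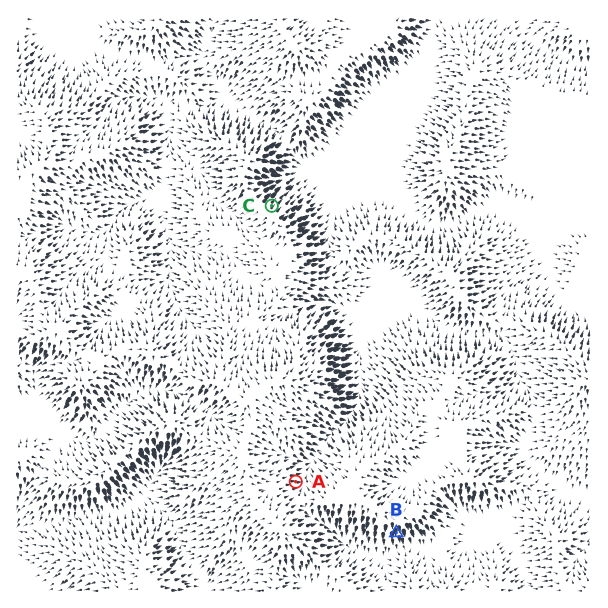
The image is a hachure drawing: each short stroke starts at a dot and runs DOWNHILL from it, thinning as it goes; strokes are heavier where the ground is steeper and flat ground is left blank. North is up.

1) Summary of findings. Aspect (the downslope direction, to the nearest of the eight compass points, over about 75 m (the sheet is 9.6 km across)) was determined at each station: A E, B S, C NE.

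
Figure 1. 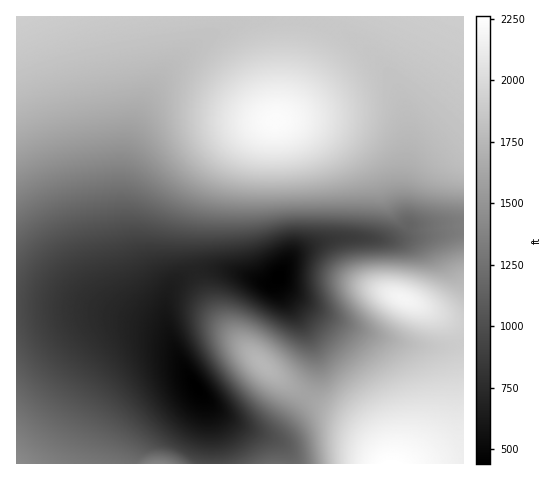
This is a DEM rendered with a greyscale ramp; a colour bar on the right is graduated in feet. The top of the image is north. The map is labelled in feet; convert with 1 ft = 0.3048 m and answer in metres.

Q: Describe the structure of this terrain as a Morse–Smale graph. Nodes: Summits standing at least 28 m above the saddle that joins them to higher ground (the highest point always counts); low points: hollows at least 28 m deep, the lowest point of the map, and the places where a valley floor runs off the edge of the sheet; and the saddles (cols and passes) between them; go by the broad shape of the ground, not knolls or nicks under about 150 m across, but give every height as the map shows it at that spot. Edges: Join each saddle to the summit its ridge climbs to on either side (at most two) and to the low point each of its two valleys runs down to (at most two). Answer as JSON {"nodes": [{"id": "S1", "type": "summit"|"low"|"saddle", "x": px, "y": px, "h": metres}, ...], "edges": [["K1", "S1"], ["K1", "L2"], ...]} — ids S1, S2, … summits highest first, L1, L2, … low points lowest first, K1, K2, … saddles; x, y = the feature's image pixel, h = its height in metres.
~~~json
{"nodes": [
{"id": "S1", "type": "summit", "x": 391, "y": 463, "h": 689},
{"id": "S2", "type": "summit", "x": 276, "y": 120, "h": 681},
{"id": "S3", "type": "summit", "x": 403, "y": 299, "h": 667},
{"id": "S4", "type": "summit", "x": 263, "y": 364, "h": 533},
{"id": "S5", "type": "summit", "x": 17, "y": 463, "h": 438},
{"id": "S6", "type": "summit", "x": 158, "y": 463, "h": 422},
{"id": "L1", "type": "low", "x": 279, "y": 278, "h": 134},
{"id": "L2", "type": "low", "x": 197, "y": 388, "h": 135},
{"id": "K1", "type": "saddle", "x": 463, "y": 342, "h": 578},
{"id": "K2", "type": "saddle", "x": 306, "y": 396, "h": 491},
{"id": "K3", "type": "saddle", "x": 134, "y": 463, "h": 379},
{"id": "K4", "type": "saddle", "x": 17, "y": 308, "h": 306},
{"id": "K5", "type": "saddle", "x": 196, "y": 272, "h": 212}],
"edges": [["K1", "S1"], ["K1", "S3"], ["K1", "L1"], ["K2", "S1"], ["K2", "S4"], ["K2", "L1"], ["K2", "L2"], ["K3", "S5"], ["K3", "S6"], ["K3", "L2"], ["K4", "S2"], ["K4", "S5"], ["K4", "L2"], ["K5", "S2"], ["K5", "S4"], ["K5", "L1"], ["K5", "L2"]]}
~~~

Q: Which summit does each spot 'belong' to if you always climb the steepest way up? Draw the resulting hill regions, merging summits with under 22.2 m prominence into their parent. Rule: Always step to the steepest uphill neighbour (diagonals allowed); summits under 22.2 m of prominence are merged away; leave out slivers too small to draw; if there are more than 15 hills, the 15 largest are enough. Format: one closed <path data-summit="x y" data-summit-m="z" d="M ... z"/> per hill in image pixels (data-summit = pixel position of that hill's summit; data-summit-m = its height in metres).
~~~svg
<path data-summit="276 120" data-summit-m="681" d="M463 16l-446 0-1 291 46 1 42 4 46 13 18 9-3-15 3-25 10-13 12-7 13-4 25 0 38 13 6 0 6-5 9-15 10-10 26-12 23-3 51 2 66-9z"/><path data-summit="391 463" data-summit-m="689" d="M279 280l-2 0 0 7 3 5 20 27 14 28 2 23-4 13-6 12-18 25-8 9-10 6-15-3-21-9-16-10-11-13 5 30 2 34 250-1-1-120-12 3-32 0-30-6-33-10-48-24-16-11z"/><path data-summit="17 463" data-summit-m="438" d="M62 308l-46 0 0 155 117 1 8-19 15-20 42-36-16-25-16-32-51-17z"/><path data-summit="263 364" data-summit-m="533" d="M228 270l-31 2-12 4-9 6-5 5-6 17 3 26 14 34 25 38 11 11 16 10 21 9 15 3 10-6 8-9 18-25 6-12 4-13-2-23-14-28-20-27-3-12-5 3-6 0z"/><path data-summit="404 299" data-summit-m="667" d="M463 231l-66 9-51-2-23 3-26 12-10 10-9 16 14 16 16 11 48 24 55 15 45 0 8-3z"/><path data-summit="158 463" data-summit-m="422" d="M197 389l-32 27-16 17-14 23-1 8 79-1-1-33-3-21-4-11z"/>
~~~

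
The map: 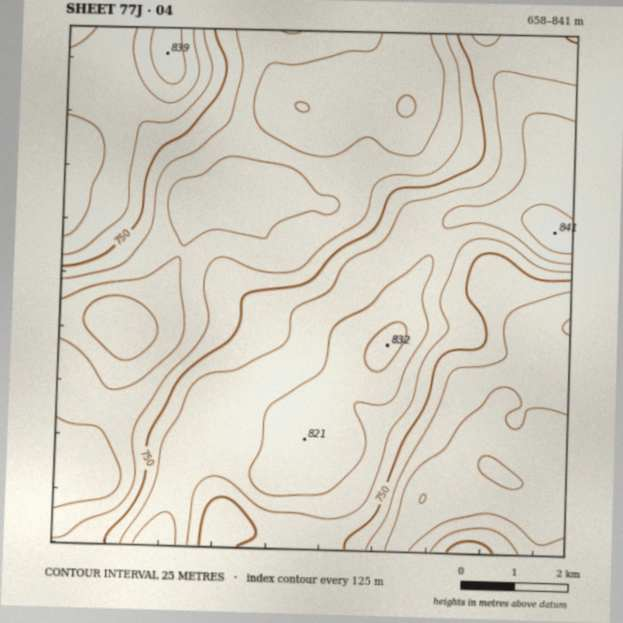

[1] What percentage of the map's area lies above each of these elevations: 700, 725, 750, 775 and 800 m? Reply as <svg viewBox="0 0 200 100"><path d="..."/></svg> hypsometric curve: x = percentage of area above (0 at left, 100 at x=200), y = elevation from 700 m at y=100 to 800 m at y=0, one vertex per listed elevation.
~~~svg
<svg viewBox="0 0 200 100"><path d="M155 100l-39-25-23-25-26-25-39-25"/></svg>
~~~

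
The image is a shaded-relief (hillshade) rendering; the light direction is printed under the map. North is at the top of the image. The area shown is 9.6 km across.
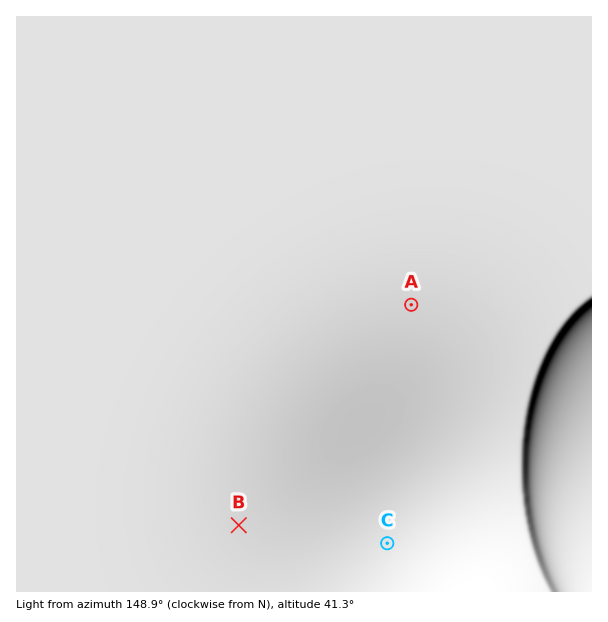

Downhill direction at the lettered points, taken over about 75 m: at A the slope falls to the N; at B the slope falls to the W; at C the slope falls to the SW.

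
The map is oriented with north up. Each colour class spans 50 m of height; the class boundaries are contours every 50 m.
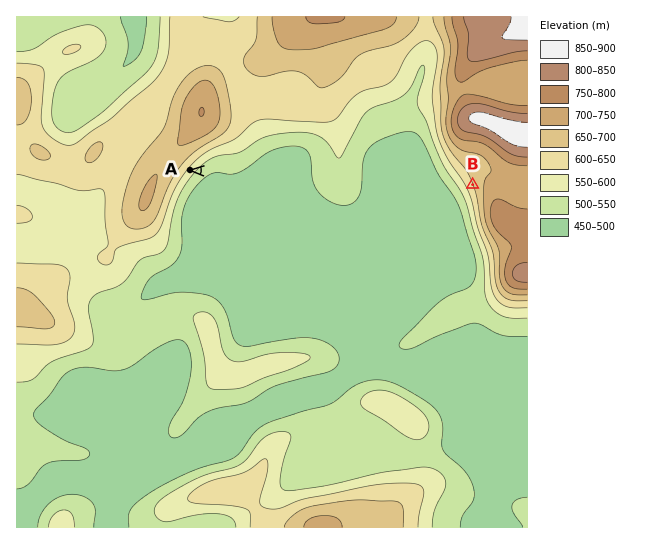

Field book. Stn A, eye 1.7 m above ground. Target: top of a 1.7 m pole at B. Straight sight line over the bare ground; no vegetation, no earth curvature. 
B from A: seen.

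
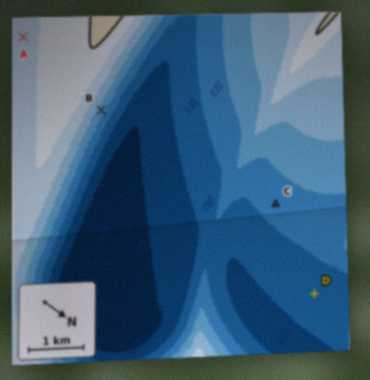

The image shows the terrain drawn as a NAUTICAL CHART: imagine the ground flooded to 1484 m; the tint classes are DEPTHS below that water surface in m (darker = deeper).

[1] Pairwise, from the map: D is below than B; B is above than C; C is below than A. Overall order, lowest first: D C B A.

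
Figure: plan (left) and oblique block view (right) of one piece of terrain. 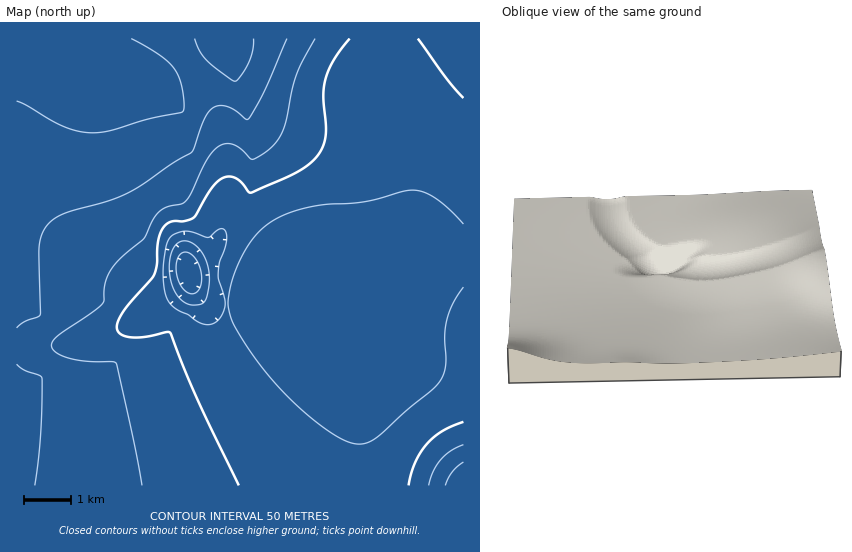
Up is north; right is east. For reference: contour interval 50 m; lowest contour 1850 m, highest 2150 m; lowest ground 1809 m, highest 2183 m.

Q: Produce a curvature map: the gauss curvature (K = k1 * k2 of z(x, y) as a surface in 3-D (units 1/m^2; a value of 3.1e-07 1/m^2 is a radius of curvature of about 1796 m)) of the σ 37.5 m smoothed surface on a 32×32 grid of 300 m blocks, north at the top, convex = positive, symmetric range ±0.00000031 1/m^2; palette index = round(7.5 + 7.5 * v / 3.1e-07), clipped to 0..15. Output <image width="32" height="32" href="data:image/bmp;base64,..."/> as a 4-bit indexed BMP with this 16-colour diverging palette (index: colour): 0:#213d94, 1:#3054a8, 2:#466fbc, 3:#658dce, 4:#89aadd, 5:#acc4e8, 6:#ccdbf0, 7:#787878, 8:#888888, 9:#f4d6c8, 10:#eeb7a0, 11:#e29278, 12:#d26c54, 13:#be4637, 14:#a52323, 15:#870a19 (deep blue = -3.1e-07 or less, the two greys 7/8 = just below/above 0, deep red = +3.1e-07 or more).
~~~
<image width="32" height="32" href="data:image/bmp;base64,Qk12AgAAAAAAAHYAAAAoAAAAIAAAACAAAAABAAQAAAAAAAACAAATCwAAEwsAABAAAAAAAAAAlD0hAKhUMAC8b0YAzo1lAN2qiQDoxKwA8NvMAHh4eACIiIgAyNb0AKC37gB4kuIAVGzSADdGvgAjI6UAGQqHAHd3d3d3d3d3d3d3d3d3d3h3d3d3d3d3d3d3d3d3d3d3d3d3d3d3d3d3d3d3d3d3d3d3d3d3d3d3d3d3d3d3d3d3d3d3d3d3d3d3d3d3d3d3d3d3d3d3d3d3d3d3iHd3d3d3d3d3d3d3d3d3d4iIiIh3d4h3d3d3d3d3d3iIiIiIeId3d4d3d3d4iIiIiIiIiJiIiId3d3d4iIiIiIiIiIiYd3d4h3d3eIiIiIiIiId3eHd3d4iKdneIiIiIiIiHd3iIiHeIdFZniIiIiIiIh3d3d3h3dzXCZ4iIiIiIiId3d3d3d3c6+oeIiIiIiIiHd3d3d3d7b/iHiIiIiIiIh3d3d3d3d2/VZ4iIiIiId3d3d3d3d3ZXdHd4iIiId3d3d3d3d3d3ZkaIeIiIh3d3d3h3d3d3d2iXiHiIiId3d3eId3d3eId3iIh4iHd3d3d3iHd3eIiIh3iId3d3d3d3d4h3d4iIh3eHiHh3d3d3d3eHd3eIiId3h3eId3d3d3d3d3d4iIh3d4d3iHd3d3d3d3d3eIiId3eHd4d3d3d3d3d3d4iIh3d4h3h3d3d3d4h3d3eIiId3eHd3d3eIiIiIh3d3eIh3d4h3d3d3iIiIiId3d3iId3iHd3iIeIiIiIiHd3d3d3d4d3eIiHeIiIiIh3d3d3d3h3d3iIh3eIiIiId3"/>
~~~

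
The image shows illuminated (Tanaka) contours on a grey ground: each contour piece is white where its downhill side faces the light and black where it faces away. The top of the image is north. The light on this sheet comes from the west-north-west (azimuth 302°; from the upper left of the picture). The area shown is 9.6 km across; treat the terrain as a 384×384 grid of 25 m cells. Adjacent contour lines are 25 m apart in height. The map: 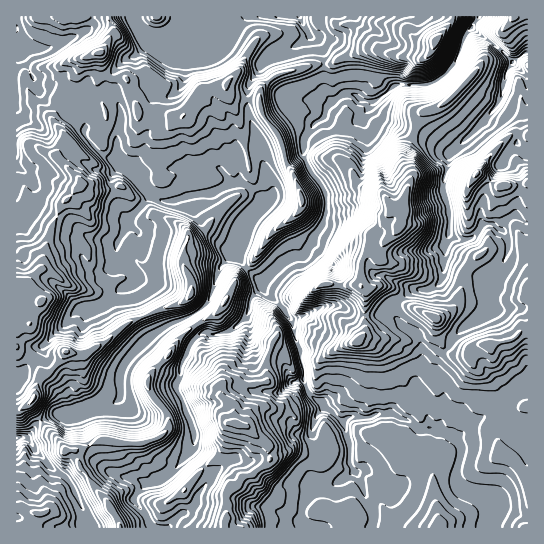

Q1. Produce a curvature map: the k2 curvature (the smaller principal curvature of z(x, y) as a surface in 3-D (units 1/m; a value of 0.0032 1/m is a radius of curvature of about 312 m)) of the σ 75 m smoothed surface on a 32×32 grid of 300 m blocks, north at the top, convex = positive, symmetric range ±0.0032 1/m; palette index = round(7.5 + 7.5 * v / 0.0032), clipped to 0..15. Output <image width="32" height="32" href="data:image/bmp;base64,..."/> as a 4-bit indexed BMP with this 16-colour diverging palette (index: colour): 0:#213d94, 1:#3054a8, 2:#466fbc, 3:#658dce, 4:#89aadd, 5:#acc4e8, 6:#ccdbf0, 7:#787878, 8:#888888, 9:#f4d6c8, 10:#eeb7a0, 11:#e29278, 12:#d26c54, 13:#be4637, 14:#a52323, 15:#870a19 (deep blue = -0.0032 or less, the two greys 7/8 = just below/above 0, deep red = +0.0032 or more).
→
<image width="32" height="32" href="data:image/bmp;base64,Qk12AgAAAAAAAHYAAAAoAAAAIAAAACAAAAABAAQAAAAAAAACAAATCwAAEwsAABAAAAAAAAAAlD0hAKhUMAC8b0YAzo1lAN2qiQDoxKwA8NvMAHh4eACIiIgAyNb0AKC37gB4kuIAVGzSADdGvgAjI6UAGQqHAHdmRXVFZ3d1d3d4Z3eHd2d3hUhjiGV2RHd3d3d3d3d3dnJ3ZUWEaHZHdnZ3d3Z3d3clZFZ0V0d3ZHdld3d2d3dyh2Z2VjRUVoVoV3eHhniHFXZpd3dDd3d1SEeHh3Z3d2JEVVRIM4mGVzg2Z1Vnd3d2NUVkVwVnd3hDdlV3d3d4V1d2ZHUphlVGFniHd3dmd1d2dVWGJ4doYkd3Z3dmh2ZmZ3ZDZxaIVmJnZmdmd4d2ZFdnVDc0Z0eAdnl3dmWIdoc1VoYxVCA3kHZndkZ0Rmd3ZFVWdiB4BwEUREZohmZmeHVmZlV2CCM2hFd1RFd3aIZnZ3d1eApFZHhIVFY3d3dodmZndYYzNVUiR3eHR3dnd3Z2Z3WIRldGU4d1REZoV2d2ZmZ1hWZHdTRJeIhERUd2ZnZlh0V2VGhjRGeHQ3ZmdneGZ0RWaHY3gXR3dSVldndnlnR4d2VmNzNzhYcHg5ZnZlZGd3dndVYHcmaYJKU1Z3dkV3d3d3VzSYRIY0NGVmVnR1d3d3dlhFVWVUZ2RnZWdXhYd4d3R1VmdnV3d2RmZ3d3WGZ3d0dHdXVFl3d1R2Z3d2d3SHc3RWdmcQAnZxdmdmVXhURYVHdmZUVnAYglZVeJREZ3VFRFdneHeYB5AmZSRoNnd3Z3dlZYdmeSEHZXd0VDdnd3VVRndndkWAV3"/>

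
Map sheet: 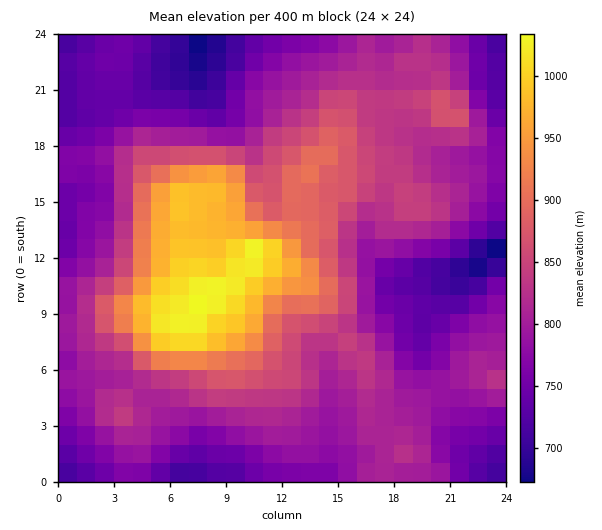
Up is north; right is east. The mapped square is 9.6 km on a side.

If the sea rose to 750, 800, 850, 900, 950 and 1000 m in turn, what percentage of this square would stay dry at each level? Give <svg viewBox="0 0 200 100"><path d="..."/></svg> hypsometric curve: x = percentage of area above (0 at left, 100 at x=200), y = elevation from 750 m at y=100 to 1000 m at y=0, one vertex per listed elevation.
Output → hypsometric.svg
<svg viewBox="0 0 200 100"><path d="M164 100l-54-20-56-20-23-20-10-20-14-20"/></svg>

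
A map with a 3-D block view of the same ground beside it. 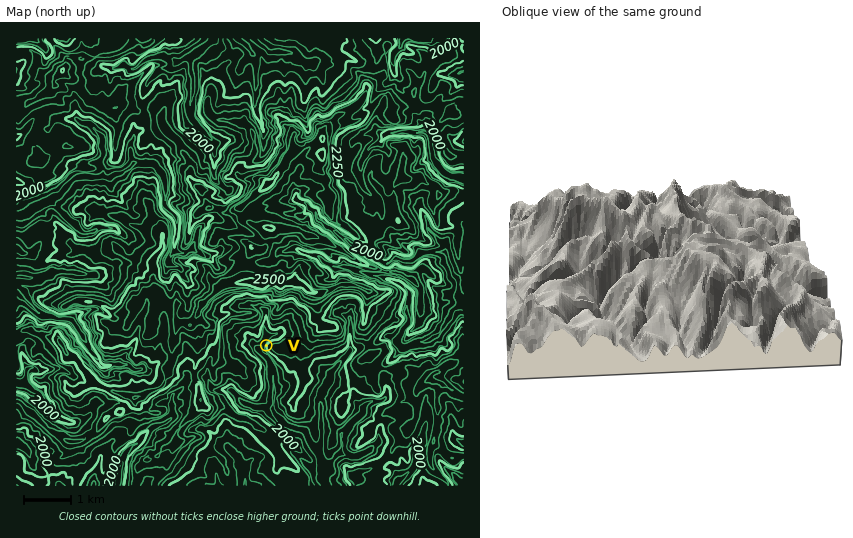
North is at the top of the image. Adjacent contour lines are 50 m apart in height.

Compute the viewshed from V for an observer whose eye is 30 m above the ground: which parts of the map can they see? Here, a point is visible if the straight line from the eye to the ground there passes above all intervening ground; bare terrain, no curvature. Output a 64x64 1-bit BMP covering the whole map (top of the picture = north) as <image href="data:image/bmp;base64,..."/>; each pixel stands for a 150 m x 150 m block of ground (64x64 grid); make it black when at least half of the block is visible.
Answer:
<image width="64" height="64" href="data:image/bmp;base64,Qk0+AgAAAAAAAD4AAAAoAAAAQAAAAEAAAAABAAEAAAAAAAACAAATCwAAEwsAAAIAAAAAAAAA////AAAAAAAAAAAAAAAAAAAAAAAAAAAAAAAAAAAAAAAAAAAAAAAAAAAAAAAAAAAAAAAAAAAAAAAAAAAAAwAAAAAAAAAGAAAAAAAAABwAAAAAAAAAOAAAAAAAAAAIAAAAAAAAAAwAAAAAAAAADwAAAAAAAAAOAAAAAAAAADwAAAAAAAAAeAAAAAAAAAAQAAAAAAAAB/AAAAAAAAAP4AAAAAAAAA/wAAAAAAAAD/AAAAAAAAAP+AAAAAAAAB/+AAAAAAAAD//gAAAAAAAj/+AAAAAAADAT4AAAAAAAGD/gAAAAAAAMd+AAAAAAAAP/gAAAAAAAAAAAAAAAAAAAAAAAAAAAAAAAAAAAAAAAAAAAAAAAAAAAAAAAAAAAAAAAAAAAAAAAAAAAAAAAAAAAAAAAAAAAAAAAAAAAAAAAAAAAAAAAAAAAAAAAAAAAAAAAAAAAAAAAAAAAAAAAAAAAAAAAAAAAAAAAAAAAAAAAAAAAAAAAAAAAAAAAAAAAAAAAAAAAAAAAAAAAAAAAAAAAAAAAAAAAAAAAAAAAAAAAAAAAAAAAAAAAAAAAAAAAAAAAAAAAAAAAAAAAAAAAAAAAAAAAAAAAAAAAAAAAAAAAAAAAAAAAAAAAAAAAAAAAAAAAAAAAAAAAAAAAAAAAAAAAAAAAAAAAAAAAAAAAAAAAAAAAAAAAAAAAAAAAAA=="/>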